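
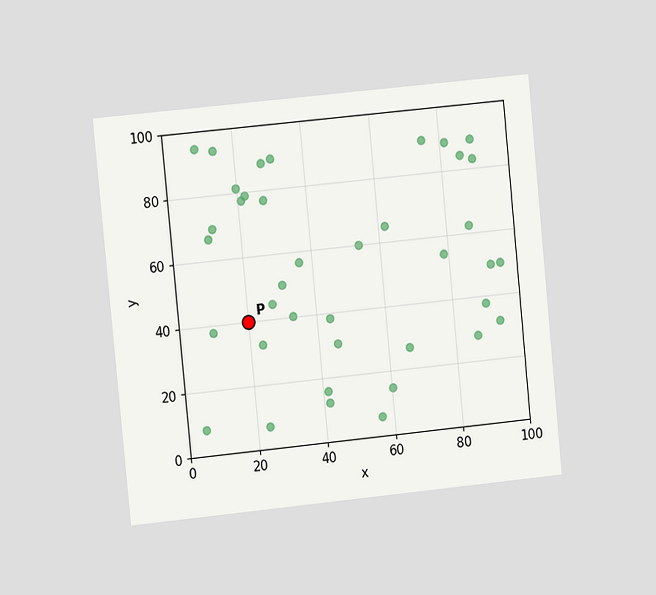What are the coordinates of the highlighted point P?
The chart is tilted about 6° counter-clockwise and viewed at a slight angle. Following the gridlines from P to each axis, P sits at (20, 40).

(20, 40)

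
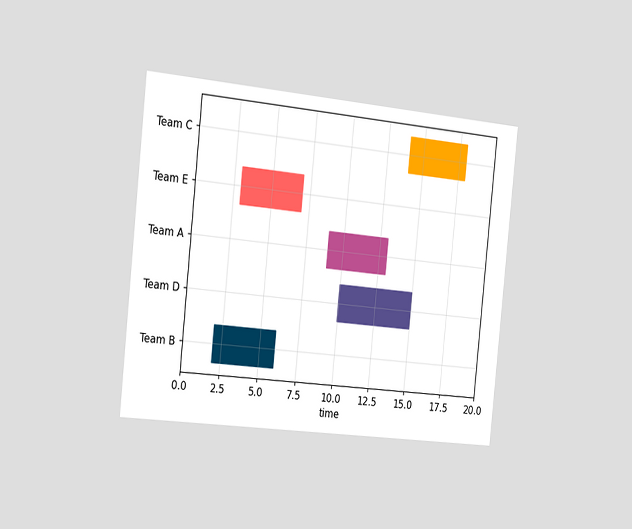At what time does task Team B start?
The chart is tilted about 6° clockwise and viewed slightly from the left. The Team B bar begins at t=2.

2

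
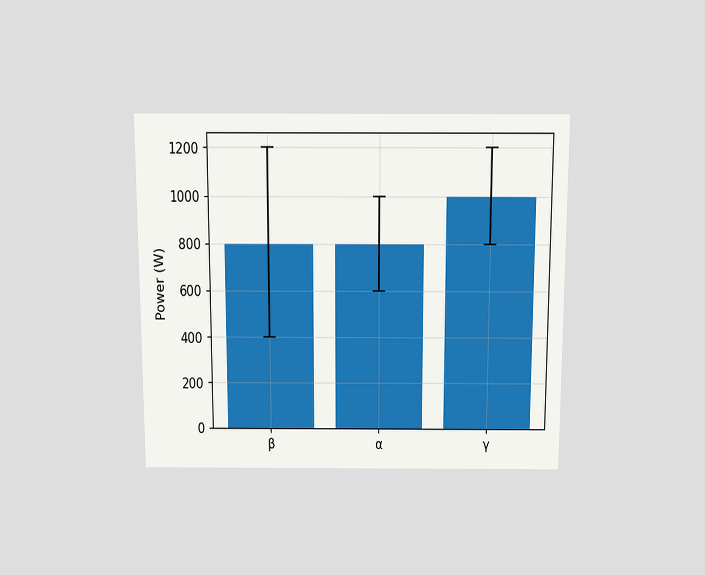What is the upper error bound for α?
The chart is viewed slightly from above. The α bar's upper whisker reaches 1000W.

1000W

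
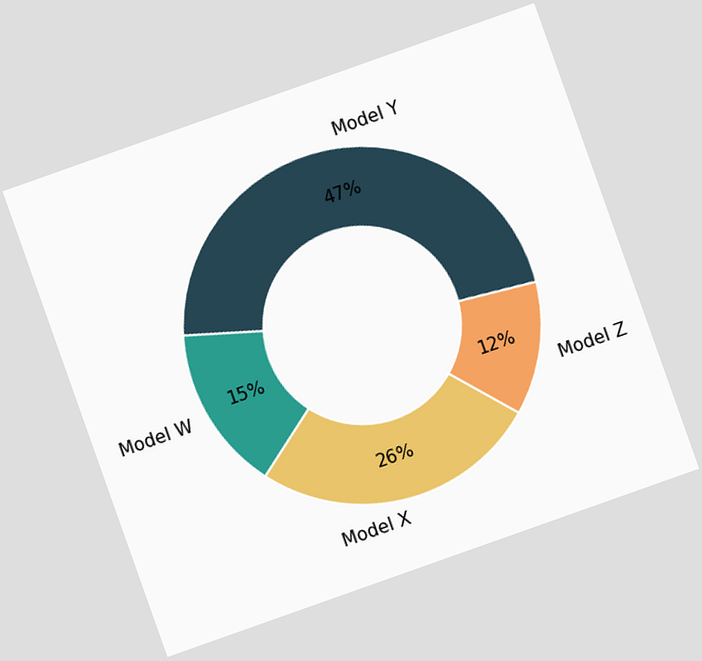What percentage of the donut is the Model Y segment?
The chart is tilted about 20° counter-clockwise. The Model Y segment takes up 47% of the ring.

47%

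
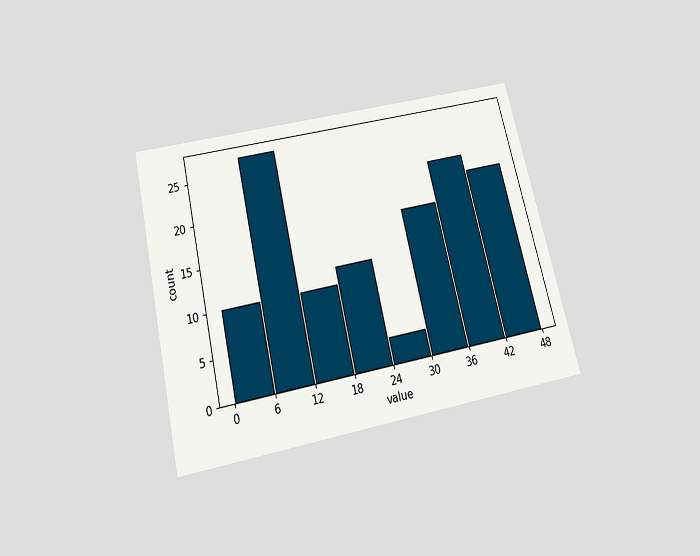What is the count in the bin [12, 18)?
10

The chart is tilted about 13° counter-clockwise and viewed slightly from below. The [12, 18) bin has height 10.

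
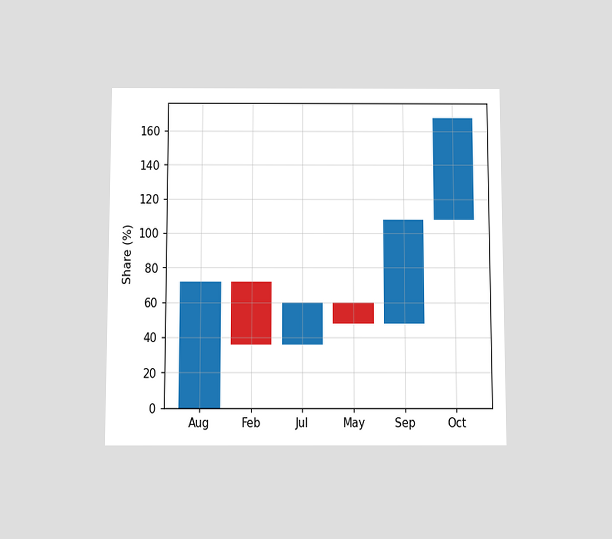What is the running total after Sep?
108%

The chart is viewed slightly from below. After Sep the running total reaches 108%.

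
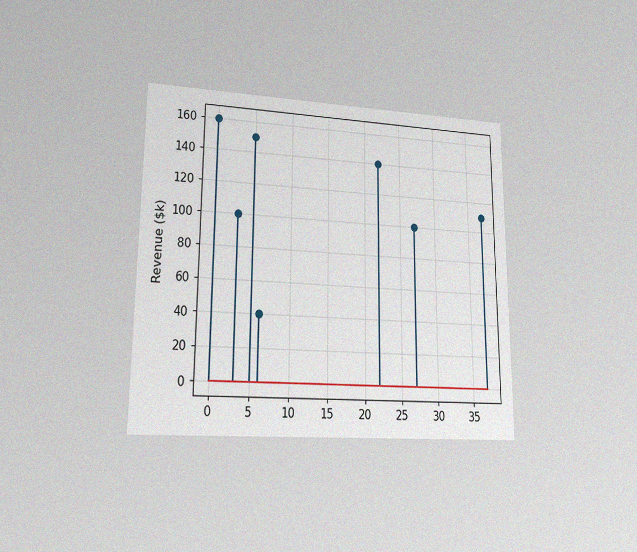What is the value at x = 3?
The chart is viewed at a slight angle, with some photo noise. The stem at x=3 reaches $100k.

$100k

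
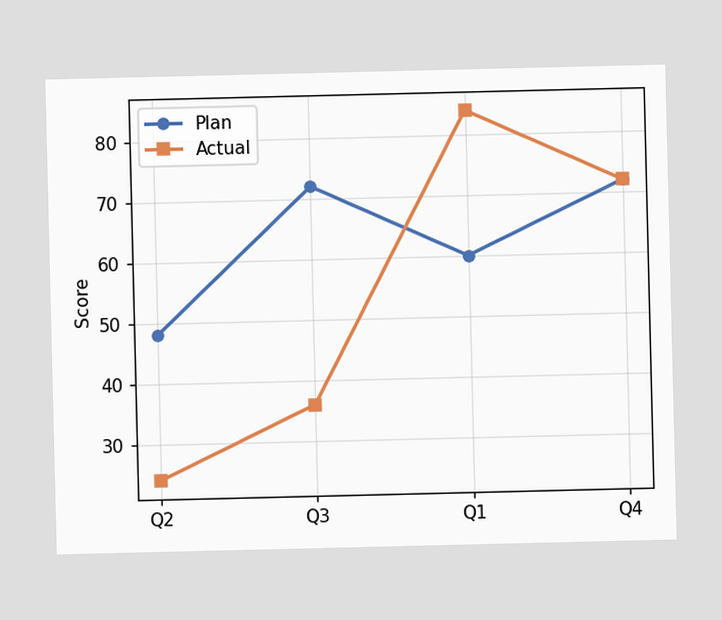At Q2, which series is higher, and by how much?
Plan, by 24

At Q2, Plan sits above the other line by 24.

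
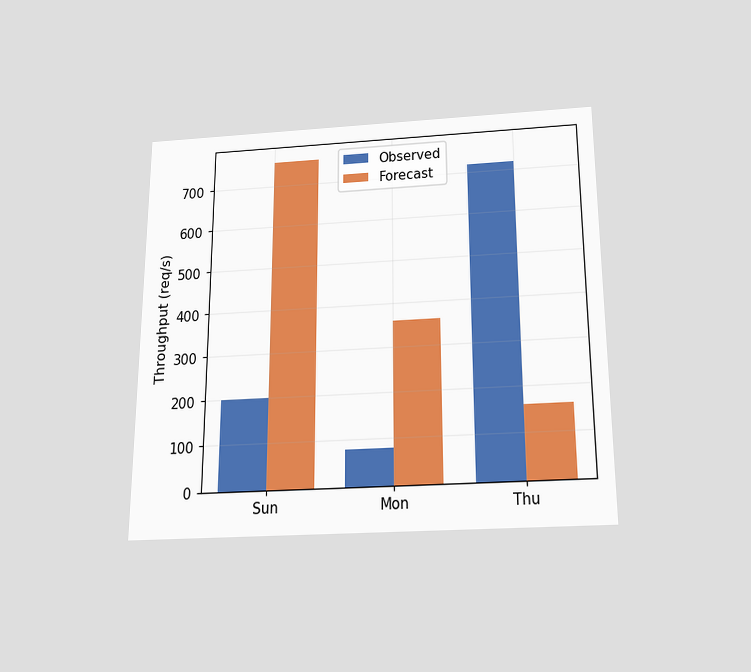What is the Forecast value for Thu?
The chart is viewed slightly from below. The Forecast bar at Thu reaches 160req/s on the y-axis.

160req/s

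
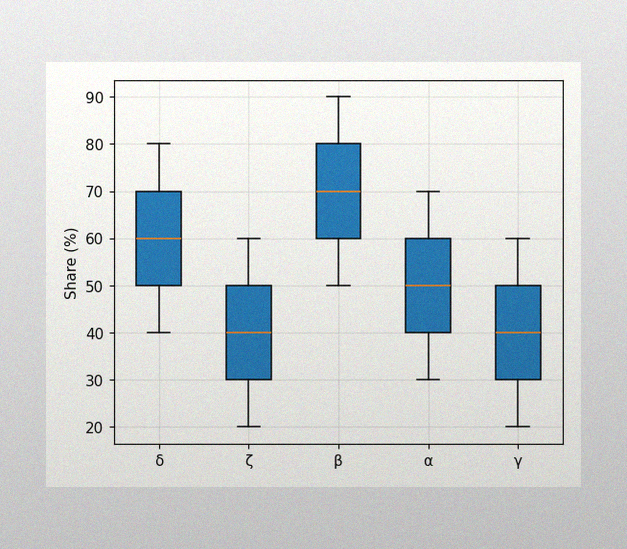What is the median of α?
The image has some photo noise and uneven lighting. The median line in the α box sits at 50%.

50%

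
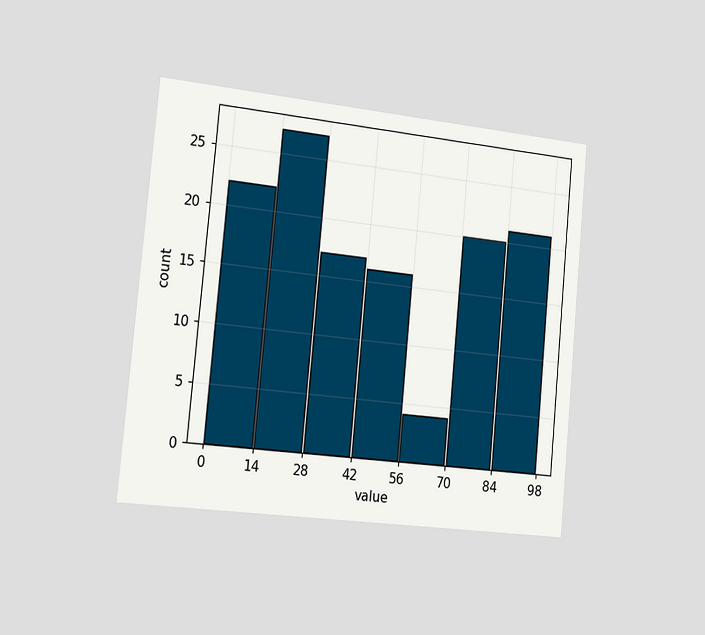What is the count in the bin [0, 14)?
The chart is tilted about 5° clockwise and viewed slightly from the left. The [0, 14) bin has height 22.

22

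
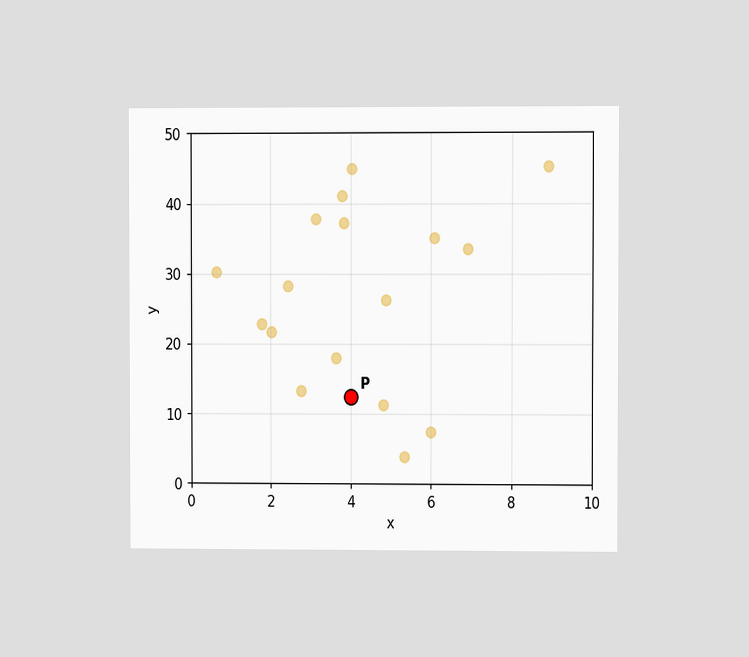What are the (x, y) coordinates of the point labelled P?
(4, 12.5)

The chart is viewed at a slight angle. Following the gridlines from P to each axis, P sits at (4, 12.5).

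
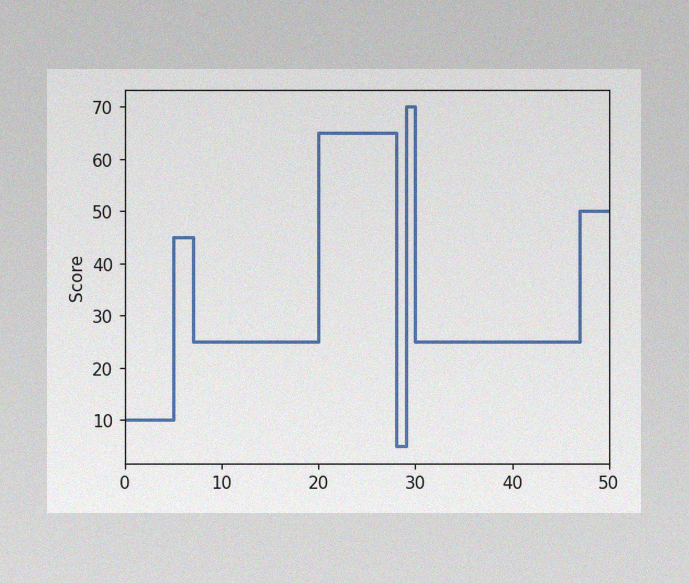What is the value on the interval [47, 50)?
50

The image has some photo noise and uneven lighting. On [47, 50) the step sits at 50.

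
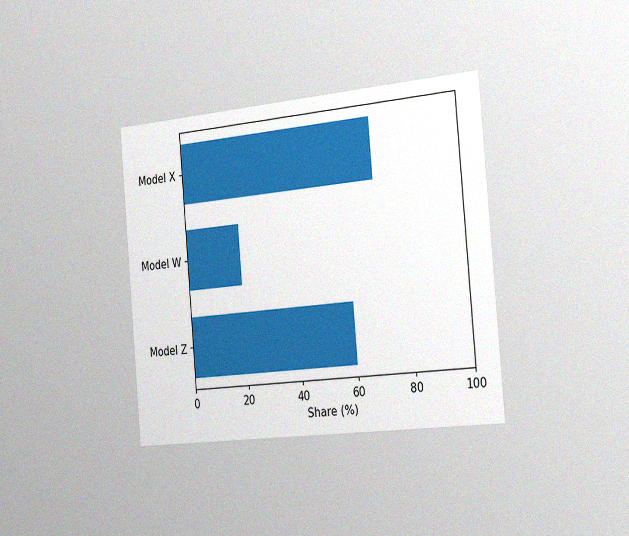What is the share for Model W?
The chart is tilted about 5° counter-clockwise and viewed slightly from the right, with some photo noise. Reading along the chart's x-axis, the Model W bar reaches 20%.

20%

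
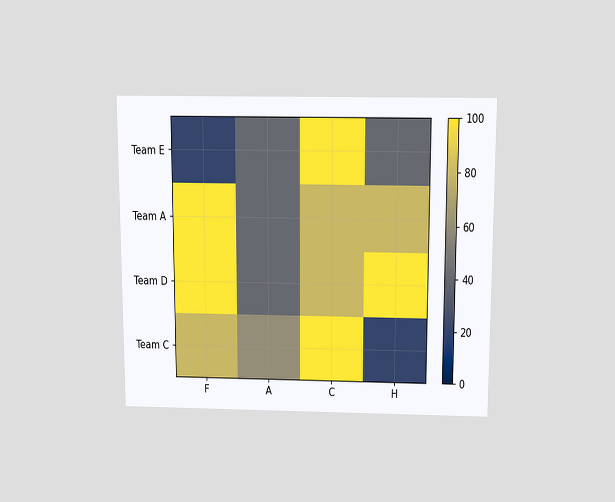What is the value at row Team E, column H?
The chart is viewed slightly from above. Matching cell (Team E, H) against the colorbar gives 40.

40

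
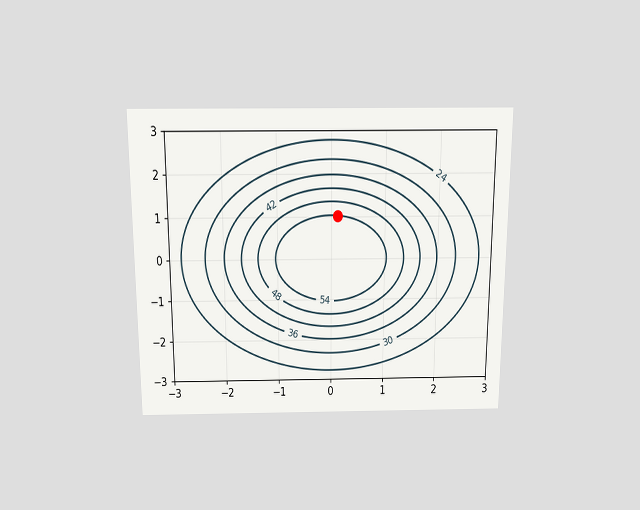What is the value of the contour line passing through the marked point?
The chart is viewed slightly from above. The marked point sits on the contour labelled 54.

54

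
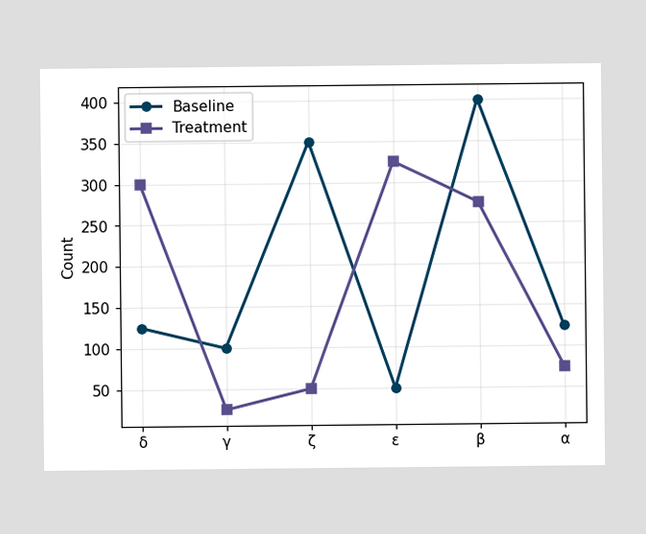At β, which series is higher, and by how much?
At β, Baseline sits above the other line by 125.

Baseline, by 125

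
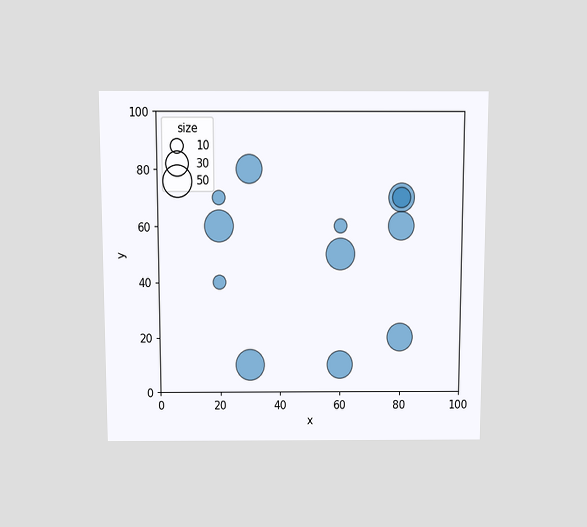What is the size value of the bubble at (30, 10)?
The chart is viewed slightly from above. Matching the bubble at (30, 10) against the size legend gives 50.

50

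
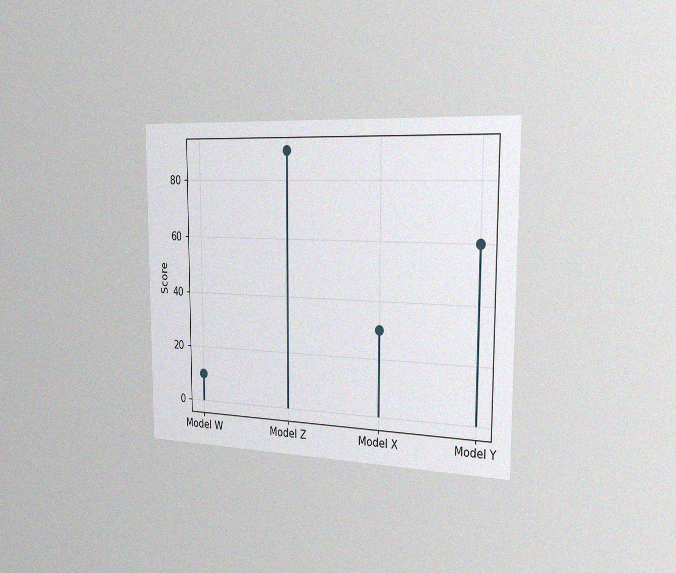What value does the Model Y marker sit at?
60

The chart is viewed slightly from the right, with some photo noise. The Model Y marker sits at 60.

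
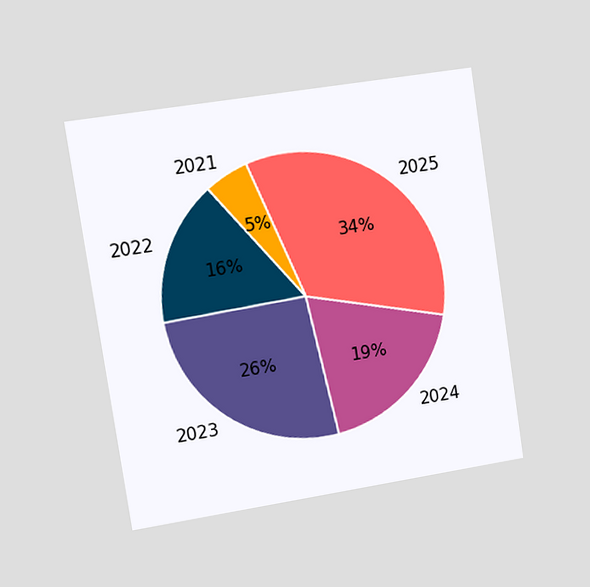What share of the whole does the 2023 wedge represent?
The chart is tilted about 9° counter-clockwise and viewed slightly from the left. The 2023 slice takes up 26% of the pie.

26%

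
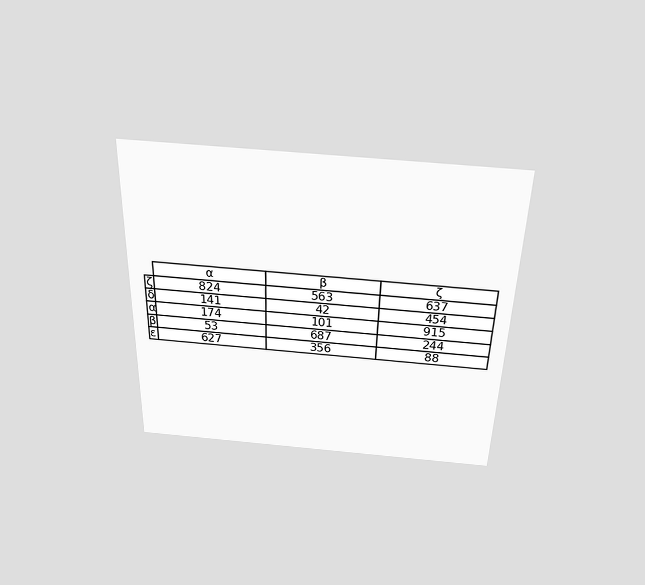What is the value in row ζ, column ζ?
The chart is viewed slightly from above. The (ζ, ζ) cell reads 637.

637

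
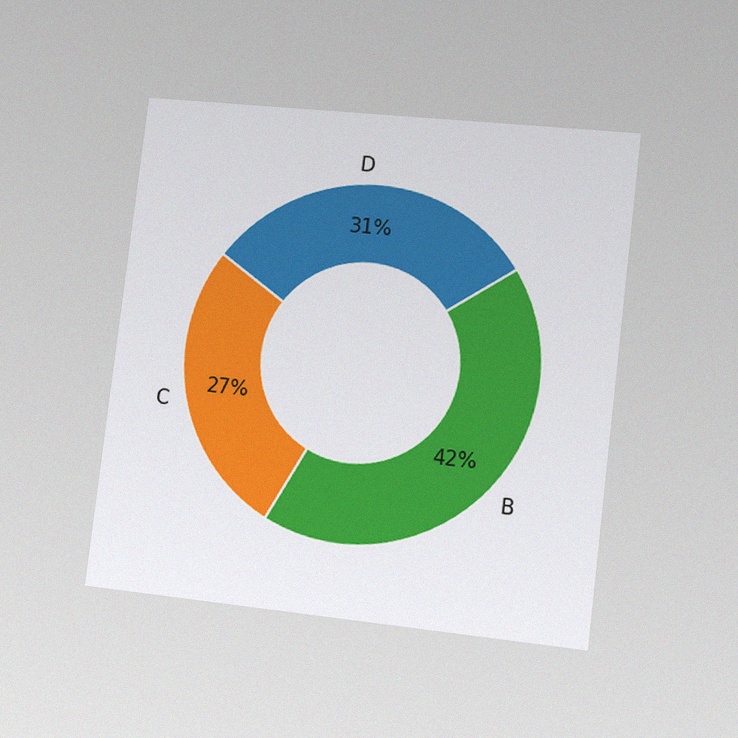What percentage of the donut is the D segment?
The chart is tilted about 7° clockwise and viewed slightly from the right, with some photo noise. The D segment takes up 31% of the ring.

31%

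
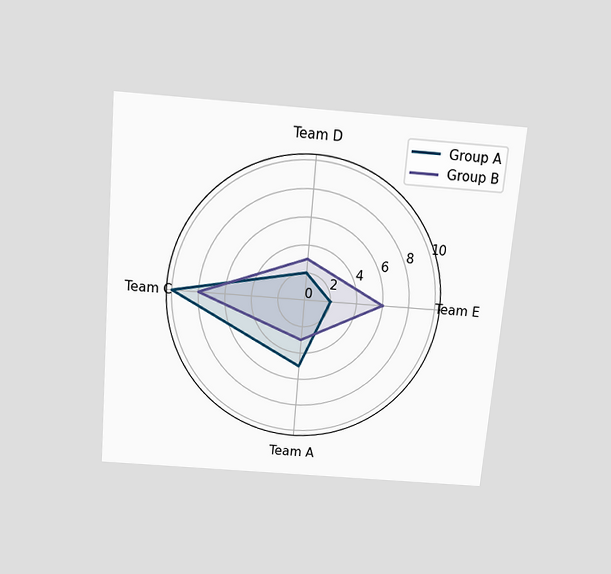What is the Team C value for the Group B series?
The chart is tilted about 5° clockwise and viewed slightly from above. On the Team C axis, Group B reaches 8.

8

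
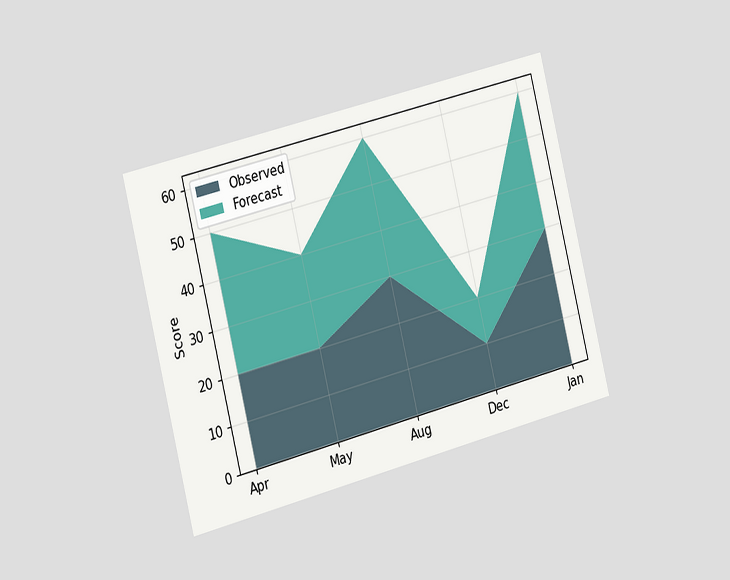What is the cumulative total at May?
The chart is tilted about 14° counter-clockwise and viewed slightly from the left. The stacked total at May reaches 40.

40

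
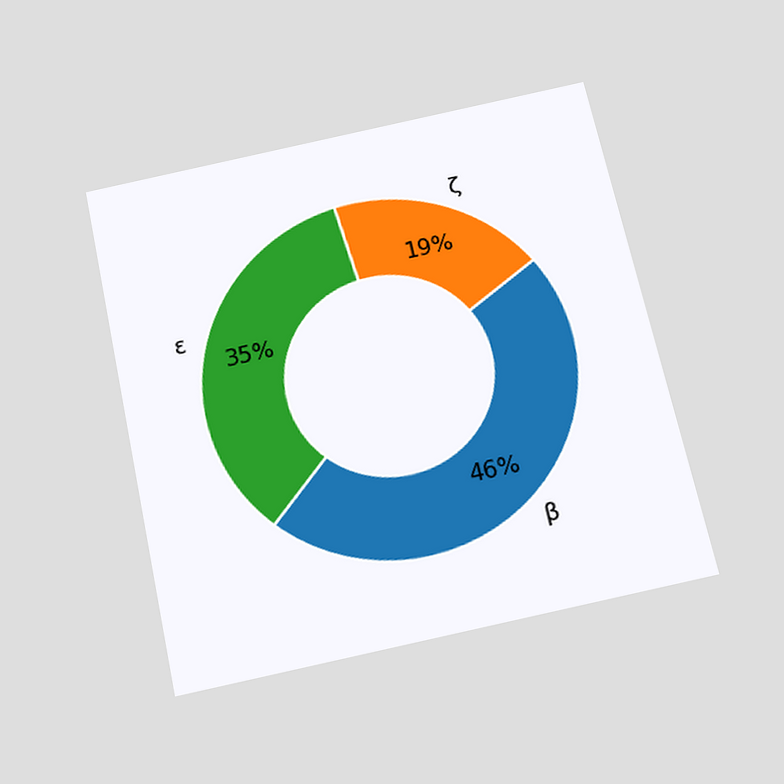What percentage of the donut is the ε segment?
The chart is tilted about 12° counter-clockwise and viewed slightly from below. The ε segment takes up 35% of the ring.

35%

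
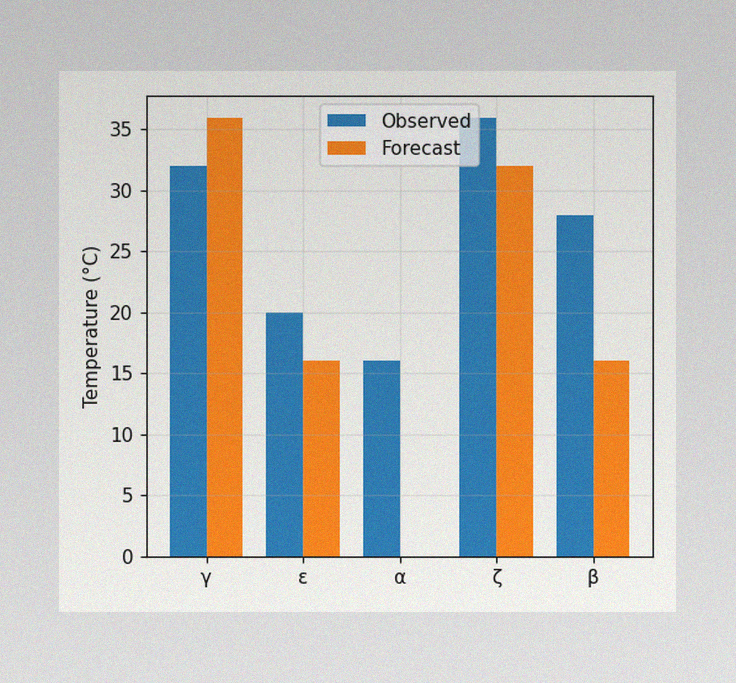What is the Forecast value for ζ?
The image has some photo noise and uneven lighting. The Forecast bar at ζ reaches 32°C on the y-axis.

32°C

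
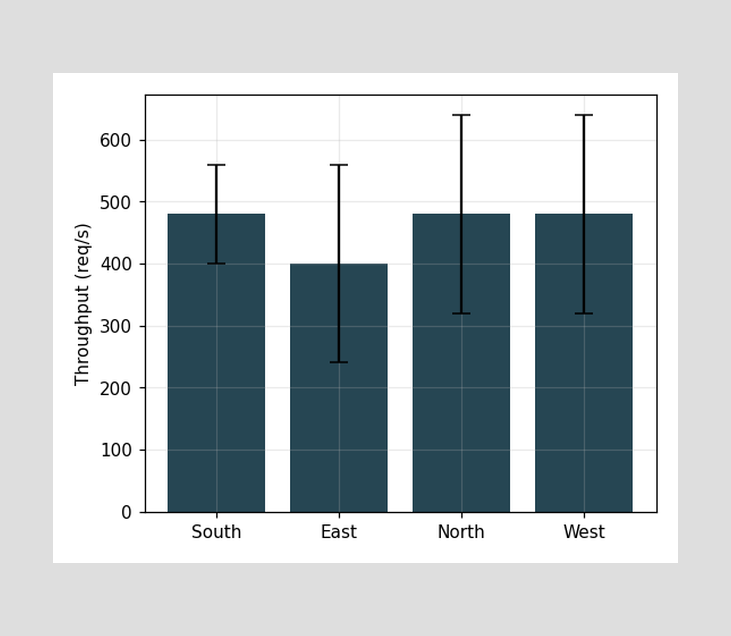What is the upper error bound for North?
The North bar's upper whisker reaches 640req/s.

640req/s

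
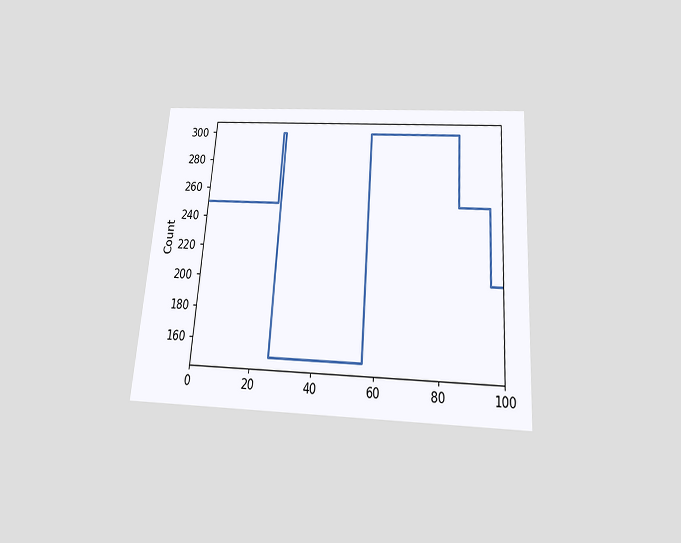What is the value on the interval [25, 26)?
300

The chart is tilted about 4° clockwise and viewed slightly from below. On [25, 26) the step sits at 300.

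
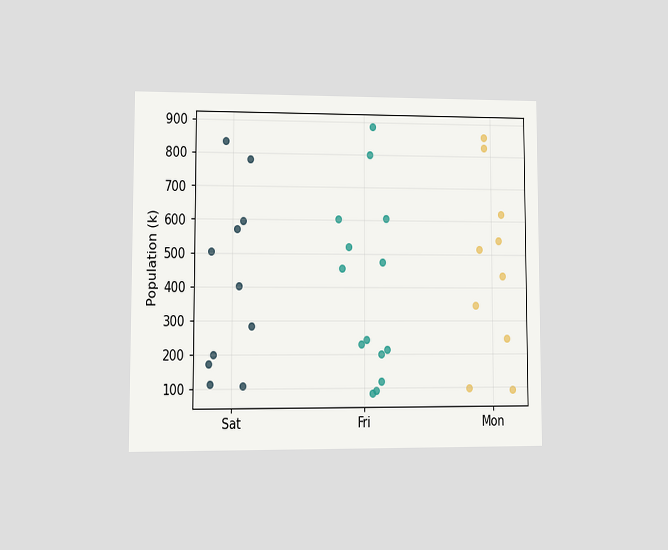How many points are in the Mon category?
10

The chart is viewed at a slight angle. Counting the markers in the Mon column gives 10.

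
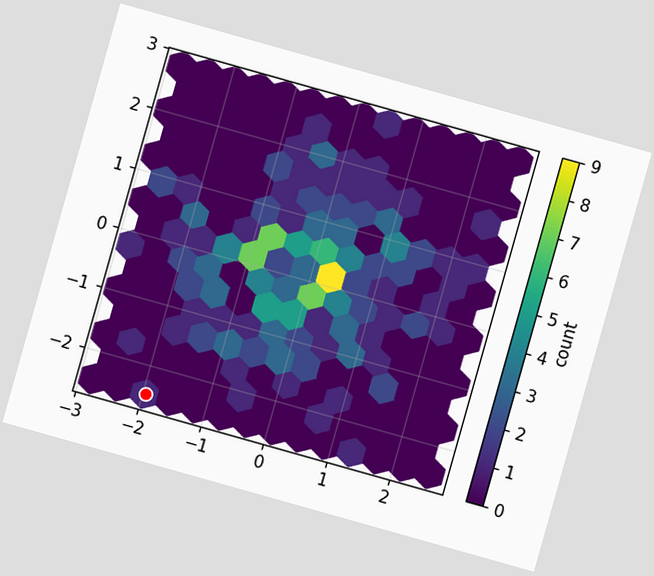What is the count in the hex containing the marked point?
1

The chart is tilted about 16° clockwise. The marked hex reads 1 on the colorbar.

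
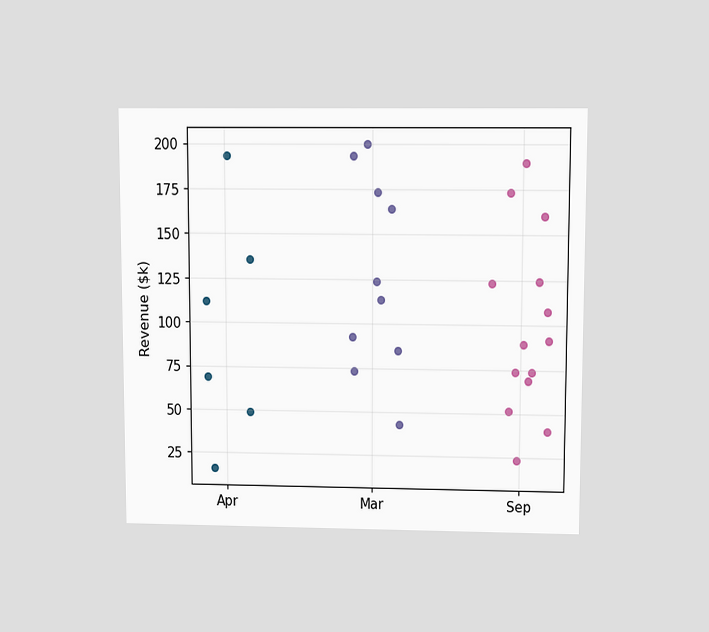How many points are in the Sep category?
The chart is viewed slightly from above. Counting the markers in the Sep column gives 14.

14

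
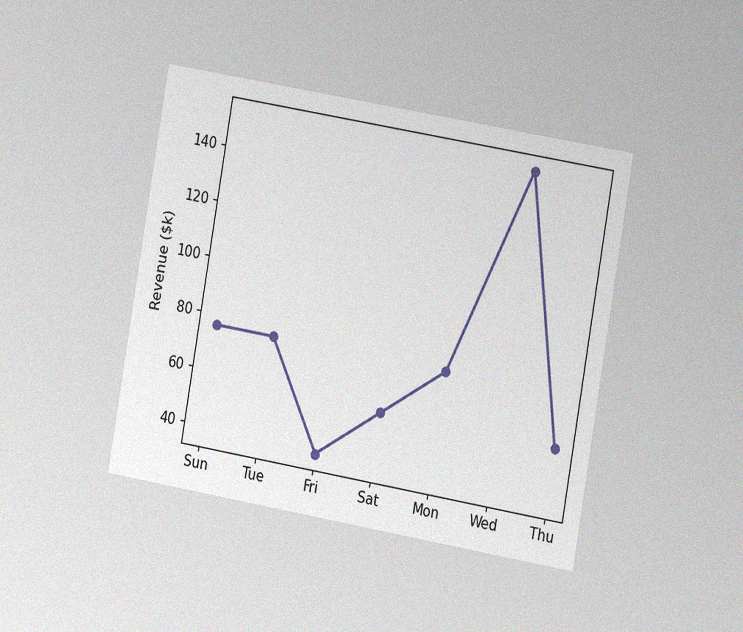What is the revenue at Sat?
The chart is tilted about 10° clockwise and viewed slightly from the right, with some photo noise. At Sat, the line is at $57k.

$57k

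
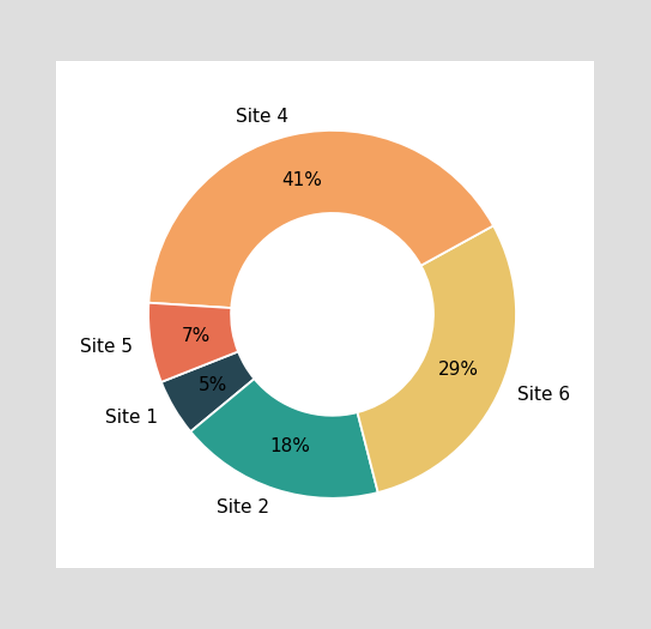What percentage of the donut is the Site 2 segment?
The Site 2 segment takes up 18% of the ring.

18%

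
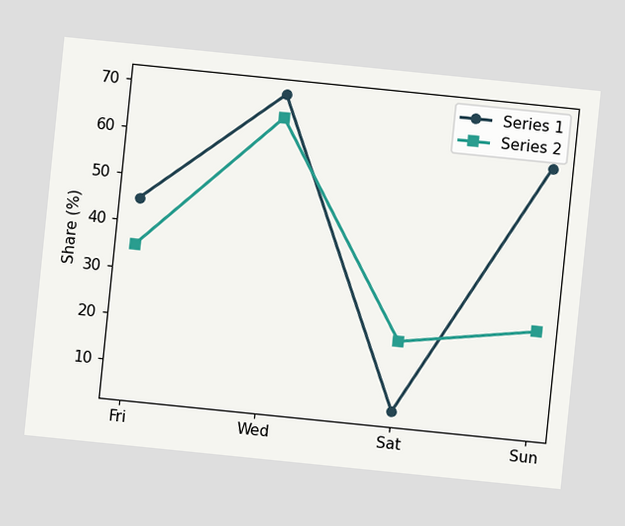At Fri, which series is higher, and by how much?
The chart is tilted about 6° clockwise. At Fri, Series 1 sits above the other line by 10%.

Series 1, by 10%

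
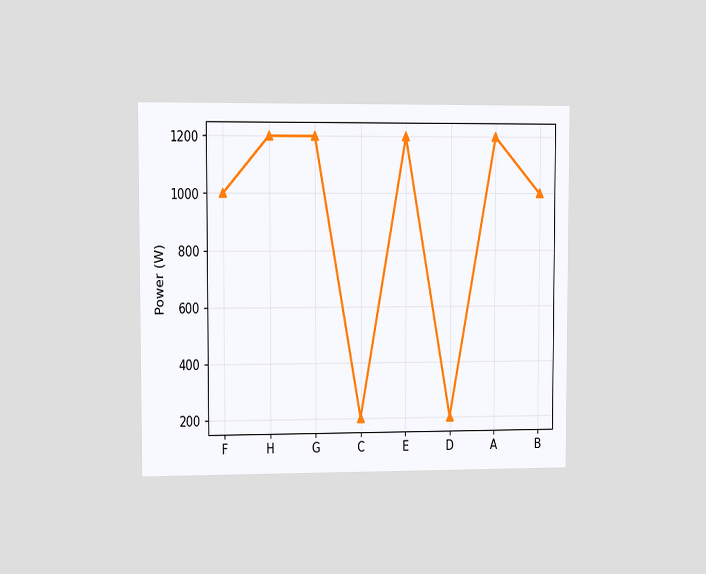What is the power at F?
The chart is viewed at a slight angle. At F, the line is at 1000W.

1000W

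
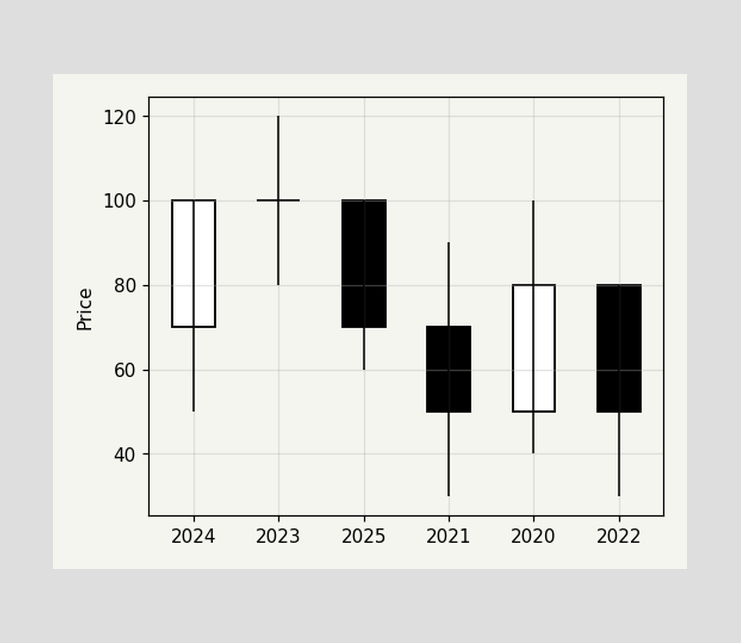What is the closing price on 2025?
70

The 2025 candle closes at 70.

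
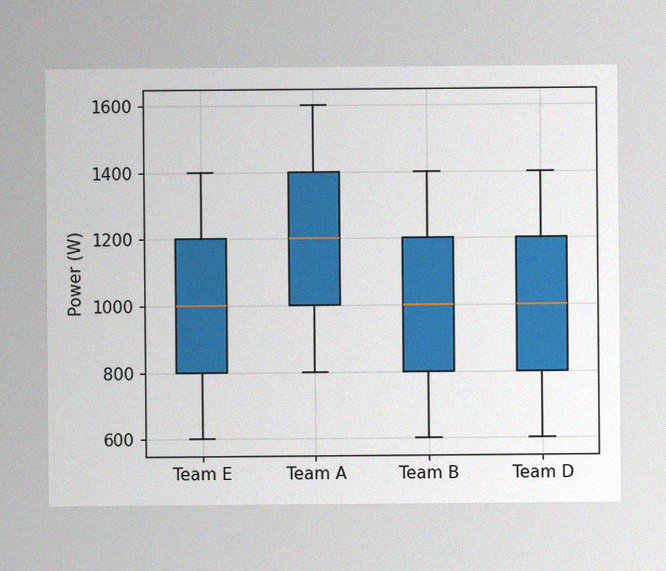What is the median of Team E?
1000W

The image has some photo noise and uneven lighting. The median line in the Team E box sits at 1000W.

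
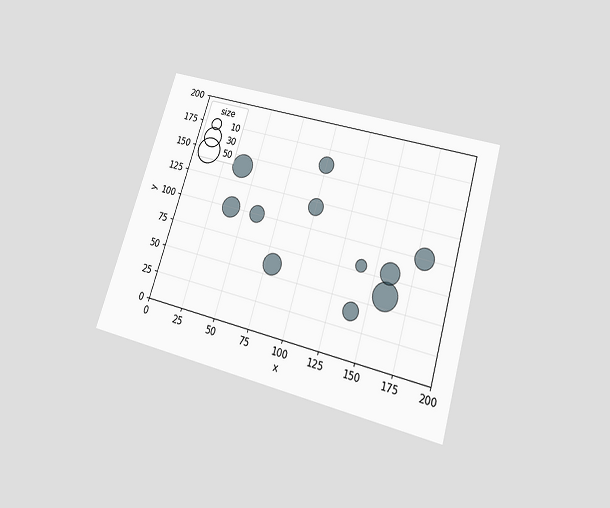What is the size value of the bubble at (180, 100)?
30

The chart is tilted about 17° clockwise and viewed slightly from below. Matching the bubble at (180, 100) against the size legend gives 30.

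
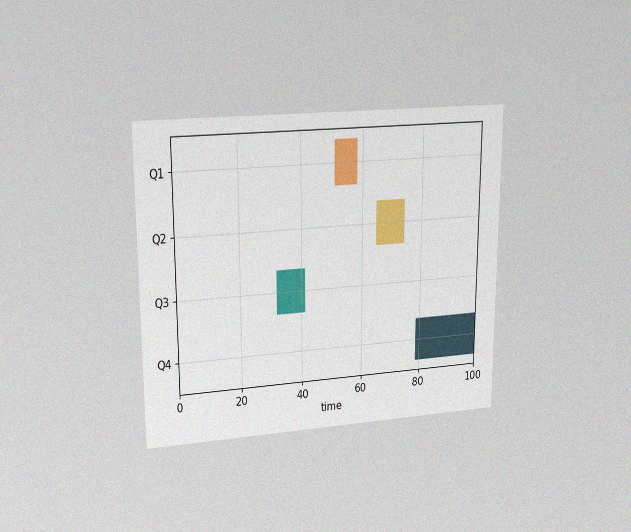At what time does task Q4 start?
79

The chart is viewed at a slight angle, with some photo noise. The Q4 bar begins at t=79.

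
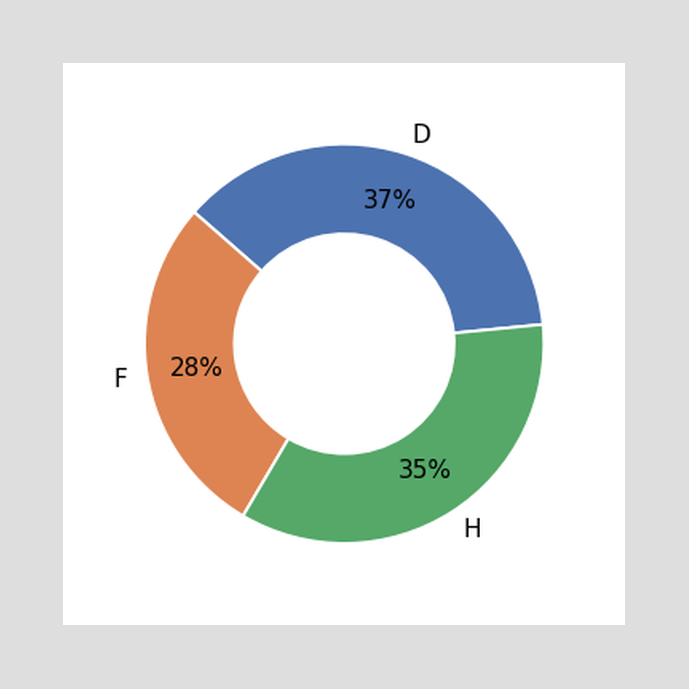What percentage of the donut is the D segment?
37%

The D segment takes up 37% of the ring.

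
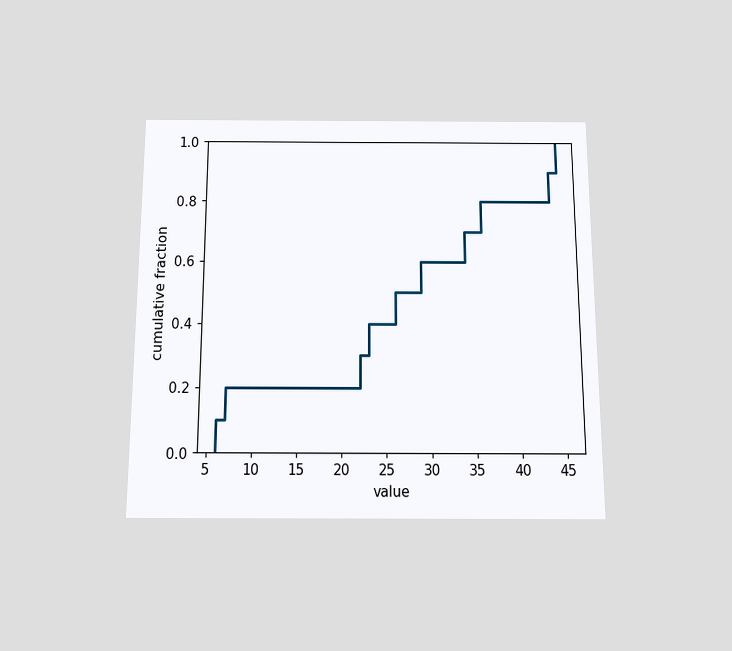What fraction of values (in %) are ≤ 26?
50%

The chart is viewed slightly from below. At x=26 the ECDF step is at 50%.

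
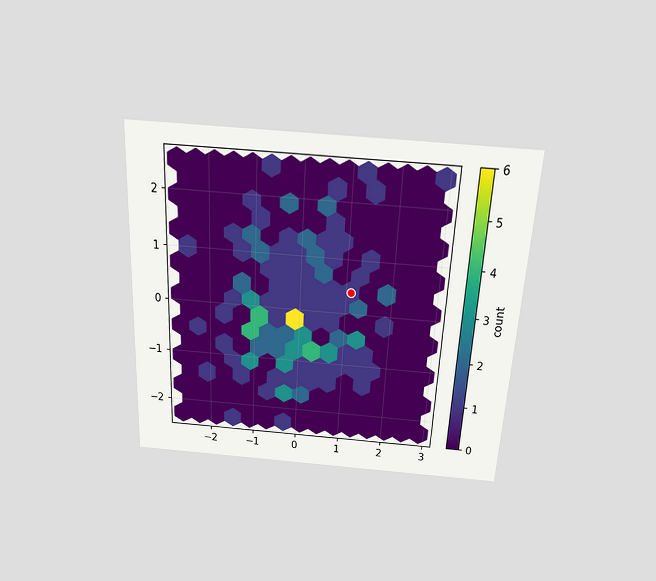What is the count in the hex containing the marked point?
1

The chart is tilted about 3° clockwise and viewed slightly from above. The marked hex reads 1 on the colorbar.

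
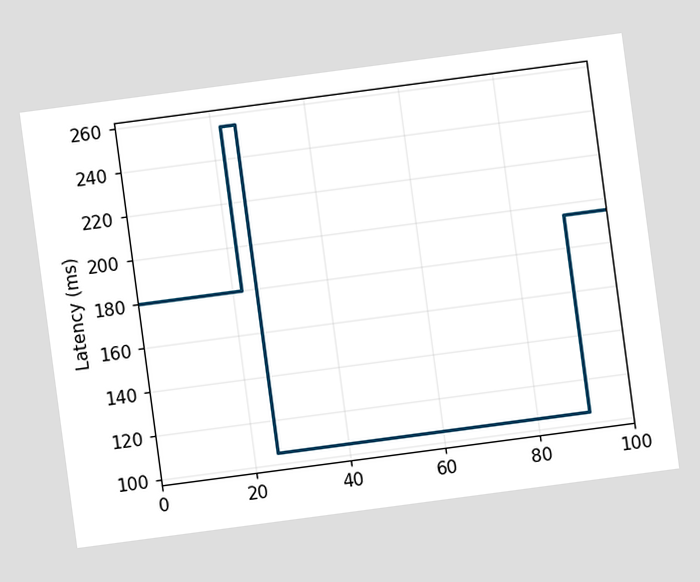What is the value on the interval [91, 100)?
195ms

The chart is tilted about 8° counter-clockwise. On [91, 100) the step sits at 195ms.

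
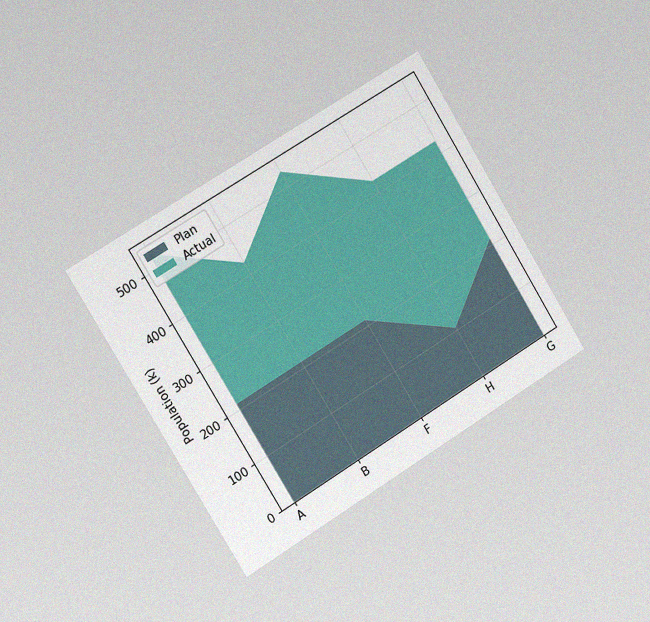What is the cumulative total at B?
424k

The chart is tilted about 31° counter-clockwise and viewed slightly from the left, with some photo noise. The stacked total at B reaches 424k.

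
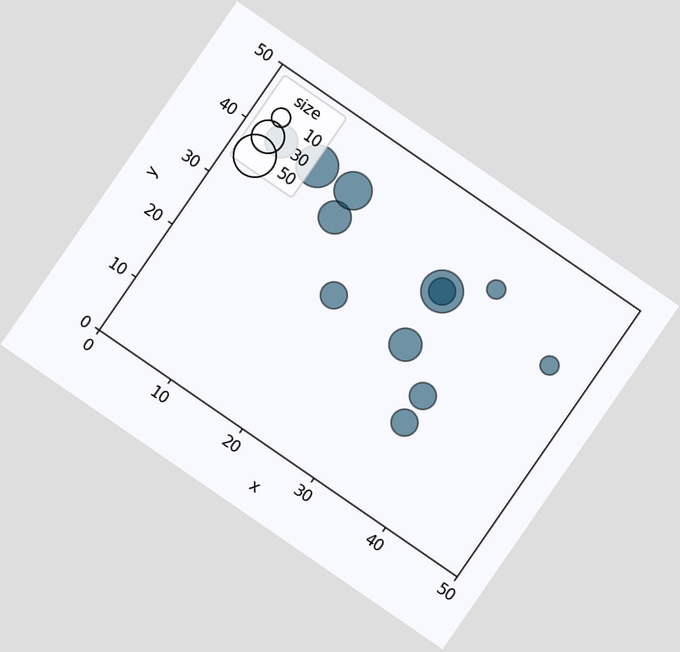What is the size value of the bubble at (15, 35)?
30

The chart is tilted about 35° clockwise. Matching the bubble at (15, 35) against the size legend gives 30.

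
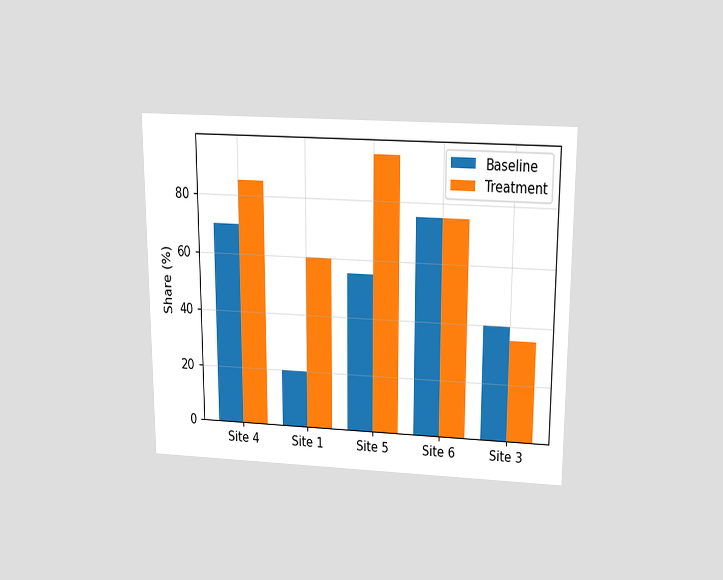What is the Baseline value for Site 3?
40%

The chart is viewed slightly from above. The Baseline bar at Site 3 reaches 40% on the y-axis.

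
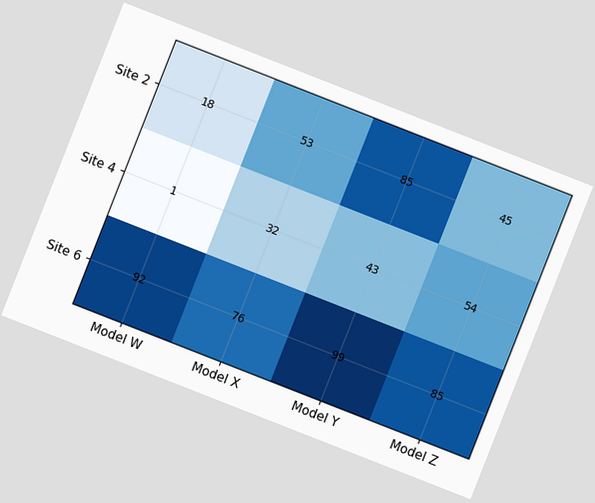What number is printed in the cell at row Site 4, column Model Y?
The chart is tilted about 21° clockwise. The (Site 4, Model Y) cell reads 43.

43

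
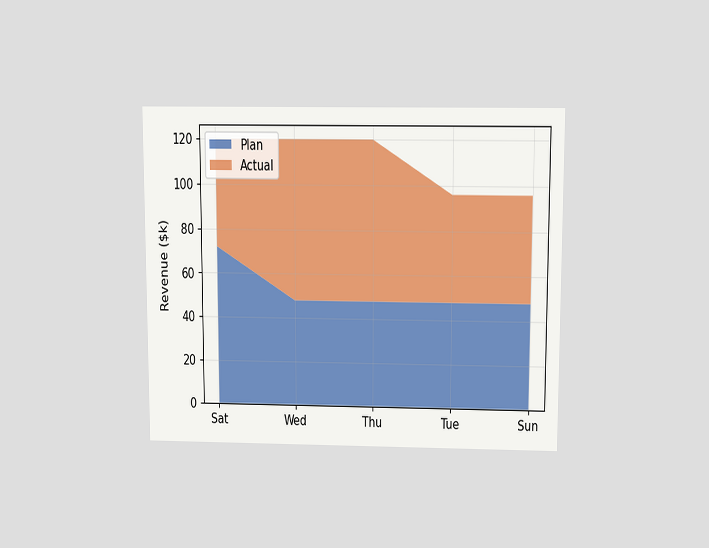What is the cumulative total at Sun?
The chart is viewed slightly from above. The stacked total at Sun reaches $96k.

$96k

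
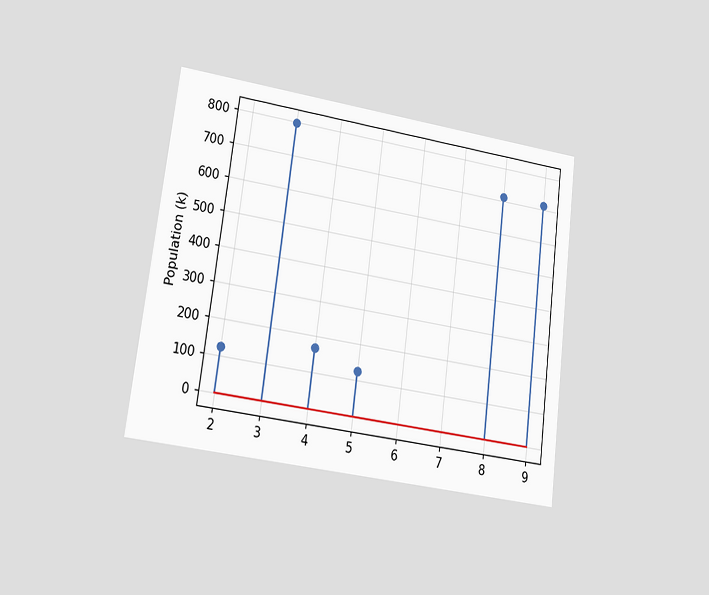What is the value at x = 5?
126k

The chart is tilted about 7° clockwise and viewed at a slight angle. The stem at x=5 reaches 126k.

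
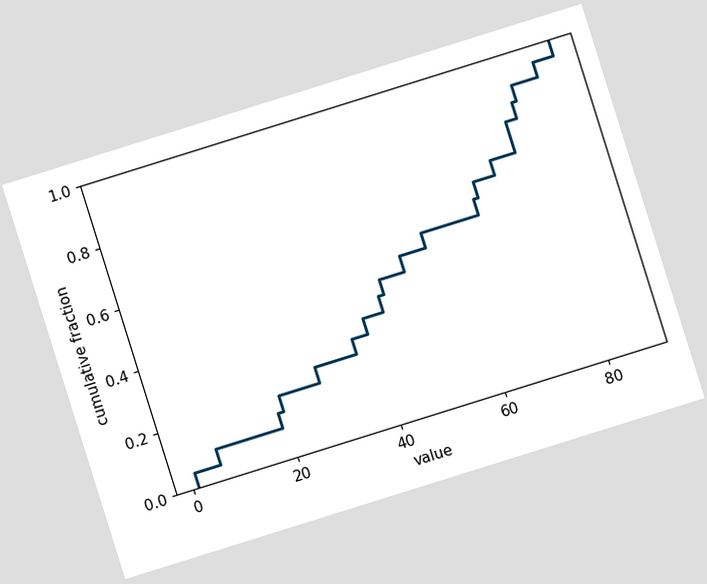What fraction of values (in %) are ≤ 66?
The chart is tilted about 17° counter-clockwise. At x=66 the ECDF step is at 65%.

65%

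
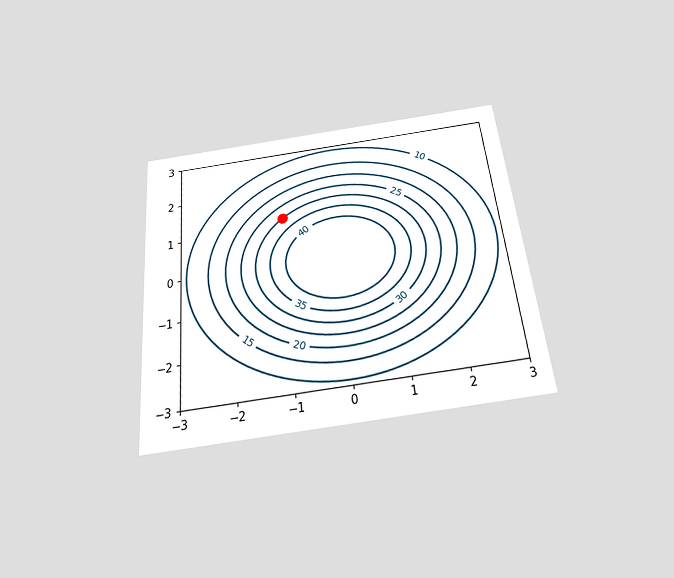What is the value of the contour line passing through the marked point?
The chart is tilted about 6° counter-clockwise and viewed slightly from below. The marked point sits on the contour labelled 30.

30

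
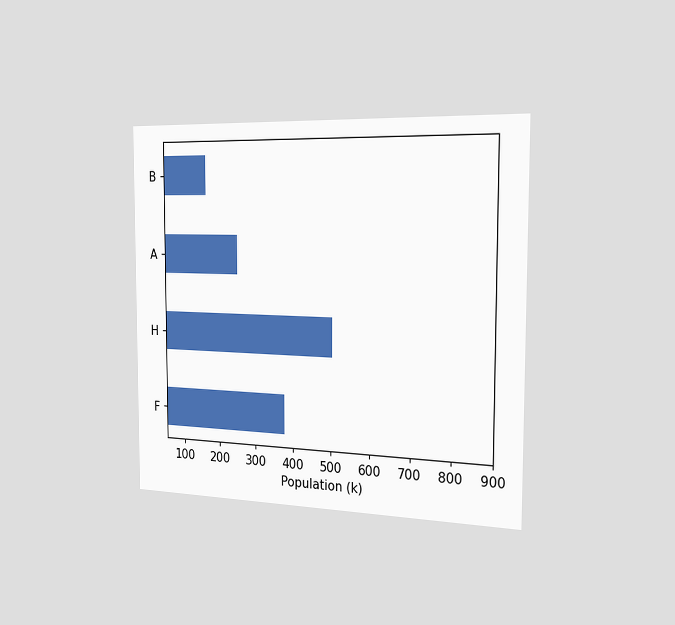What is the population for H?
The chart is viewed slightly from the right. Reading along the chart's x-axis, the H bar reaches 504k.

504k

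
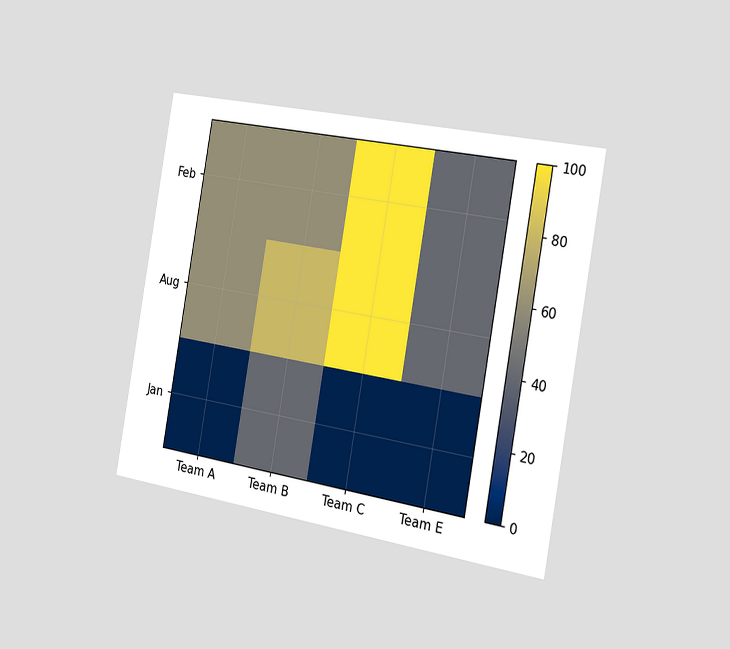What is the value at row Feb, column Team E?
The chart is tilted about 10° clockwise and viewed slightly from the right. Matching cell (Feb, Team E) against the colorbar gives 40.

40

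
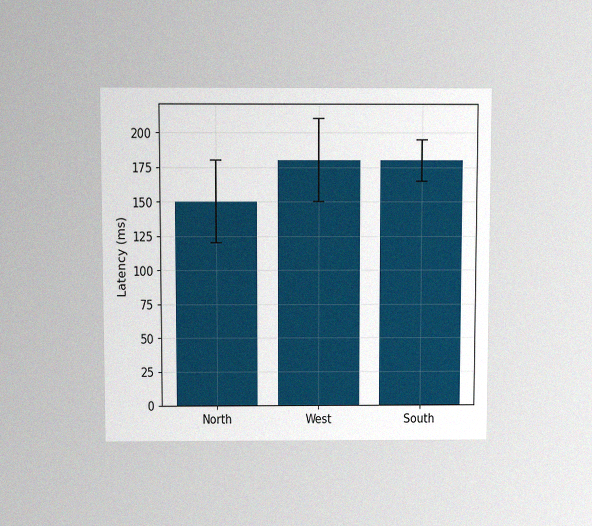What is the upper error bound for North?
The chart is viewed slightly from above, with some photo noise. The North bar's upper whisker reaches 180ms.

180ms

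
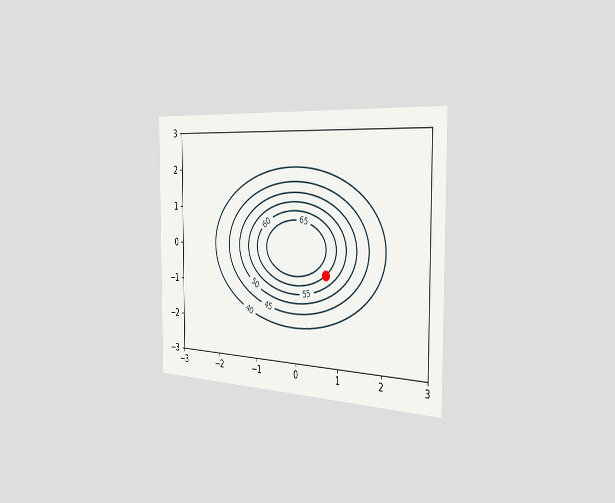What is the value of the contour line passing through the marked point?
60

The chart is viewed slightly from the right. The marked point sits on the contour labelled 60.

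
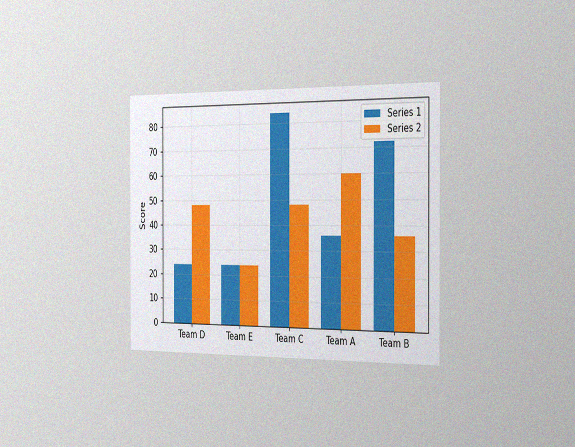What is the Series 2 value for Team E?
The chart is viewed slightly from the right, with some photo noise. The Series 2 bar at Team E reaches 24 on the y-axis.

24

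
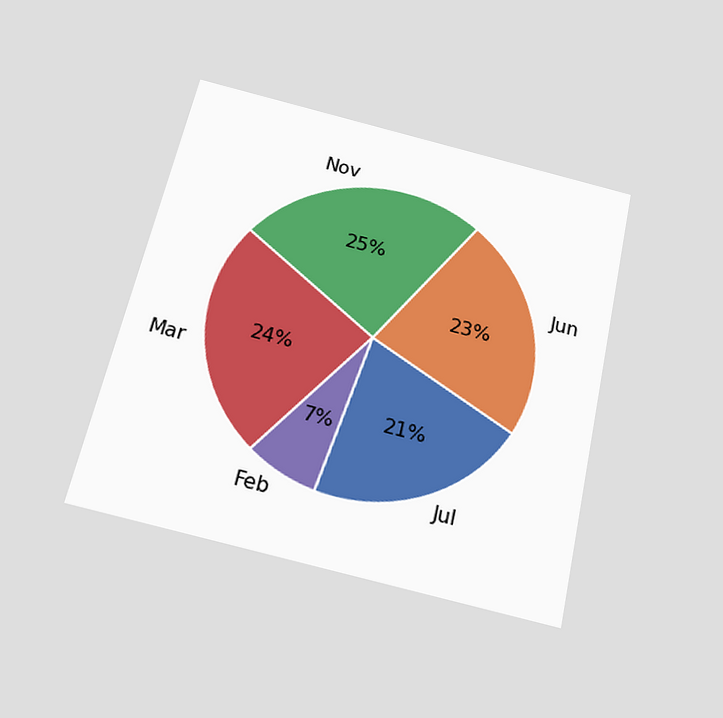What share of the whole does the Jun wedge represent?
The chart is tilted about 13° clockwise and viewed slightly from below. The Jun slice takes up 23% of the pie.

23%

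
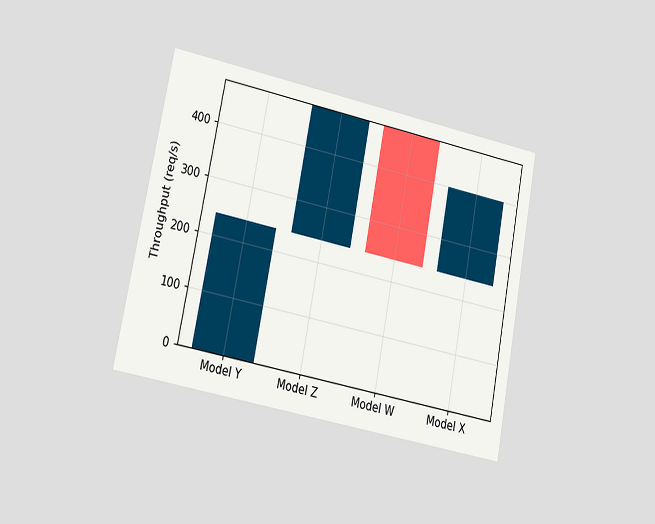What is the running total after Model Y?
240req/s

The chart is tilted about 11° clockwise and viewed at a slight angle. After Model Y the running total reaches 240req/s.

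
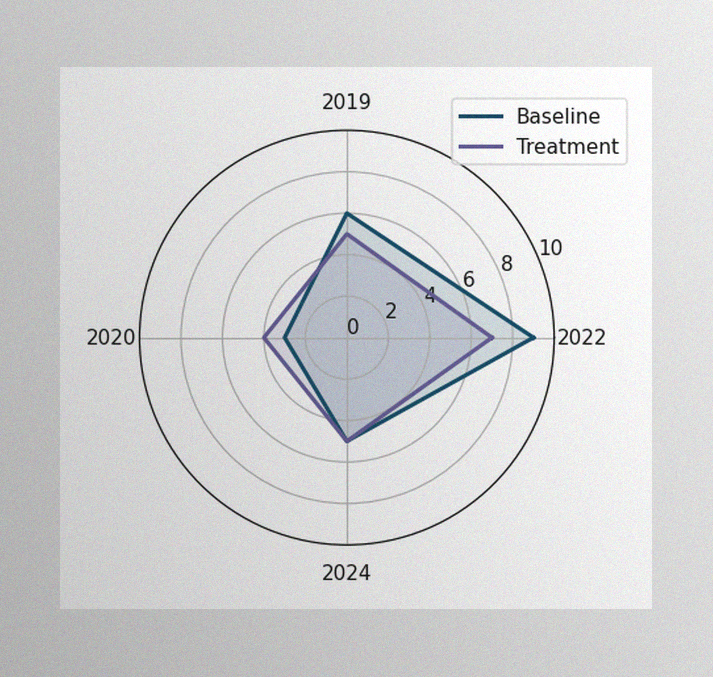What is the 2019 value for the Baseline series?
6

The image has some photo noise and uneven lighting. On the 2019 axis, Baseline reaches 6.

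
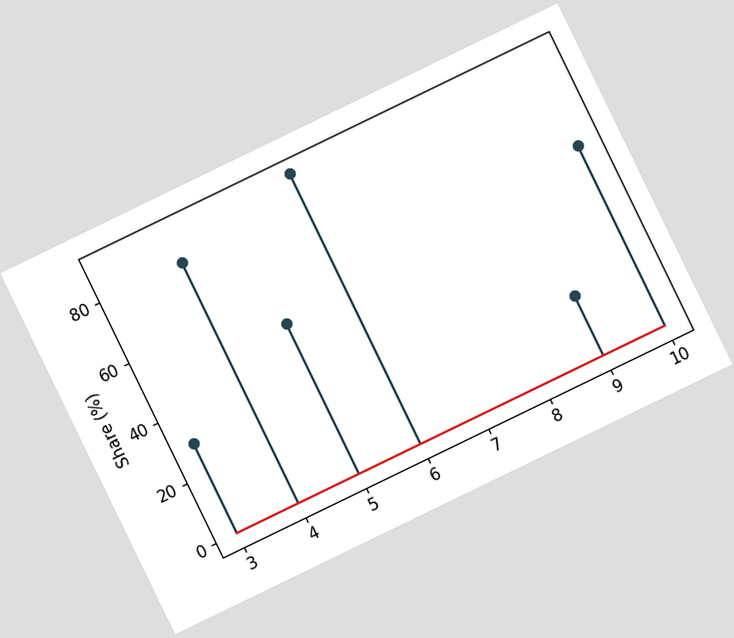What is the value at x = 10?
The chart is tilted about 26° counter-clockwise. The stem at x=10 reaches 60%.

60%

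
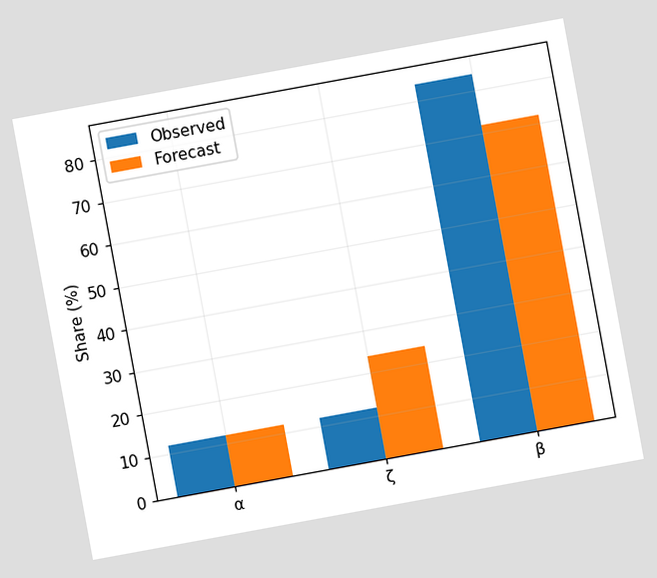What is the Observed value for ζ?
The chart is tilted about 10° counter-clockwise. The Observed bar at ζ reaches 12% on the y-axis.

12%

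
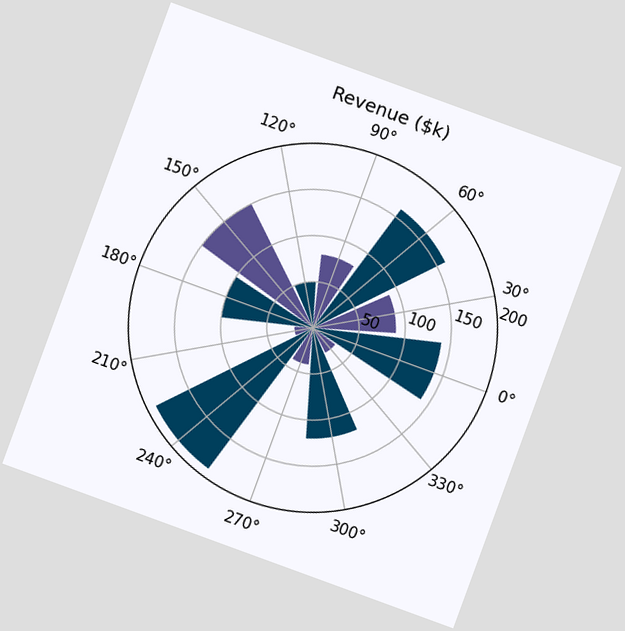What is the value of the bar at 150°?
$150k

The chart is tilted about 20° clockwise. The bar at 150° reaches $150k on the radial axis.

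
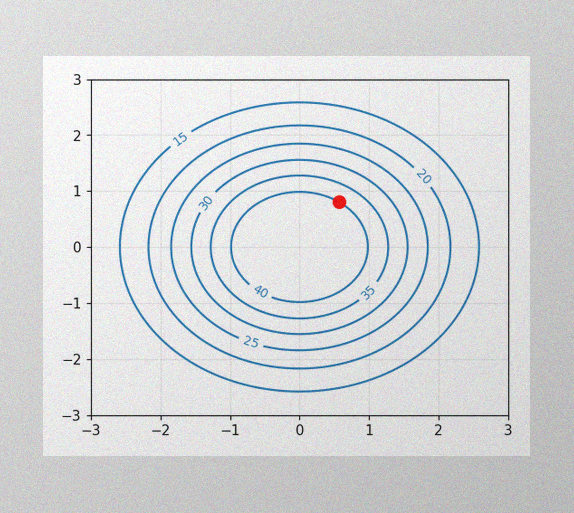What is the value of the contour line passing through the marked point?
The image has some photo noise and uneven lighting. The marked point sits on the contour labelled 40.

40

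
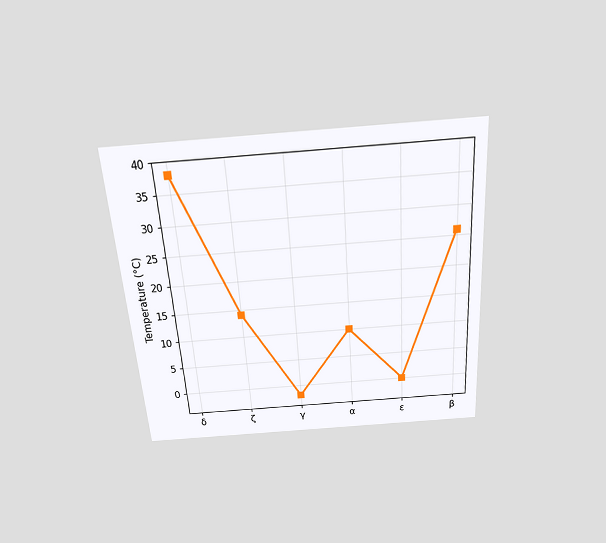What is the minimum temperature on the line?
The chart is tilted about 4° counter-clockwise and viewed slightly from above. The lowest point is at γ, and reading across to the y-axis gives -2°C.

-2°C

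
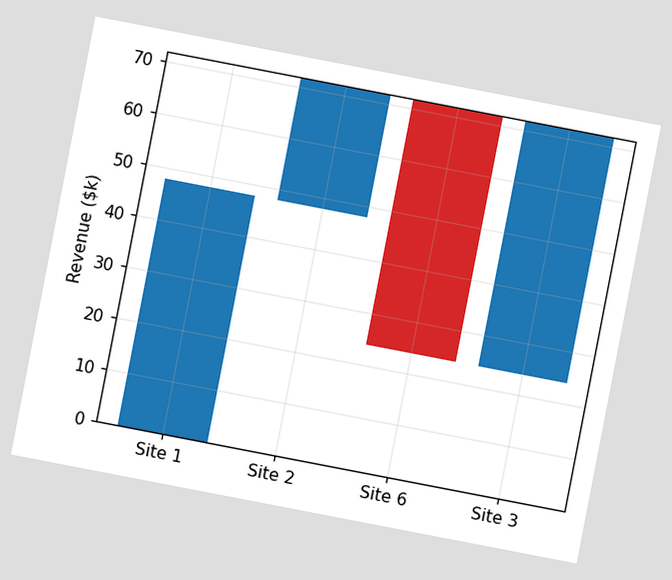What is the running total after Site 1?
$48k

The chart is tilted about 11° clockwise. After Site 1 the running total reaches $48k.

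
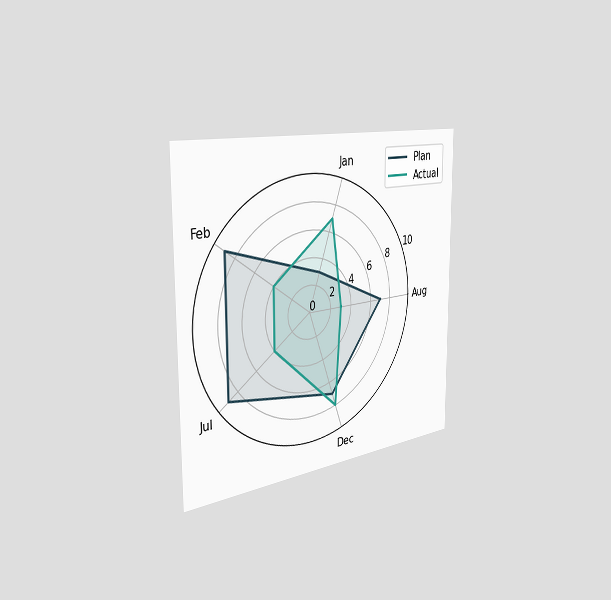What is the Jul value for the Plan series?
9

The chart is viewed slightly from the left. On the Jul axis, Plan reaches 9.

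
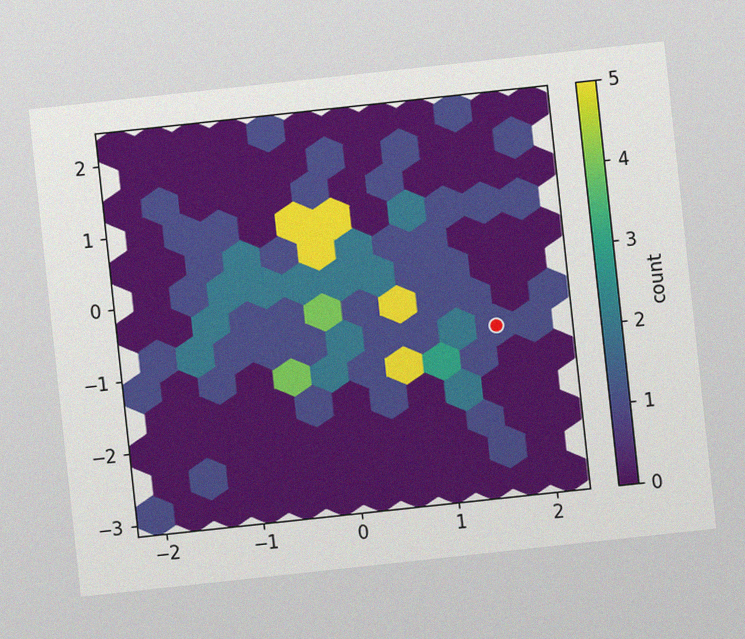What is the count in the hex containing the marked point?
1

The chart is tilted about 6° counter-clockwise, with some photo noise. The marked hex reads 1 on the colorbar.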